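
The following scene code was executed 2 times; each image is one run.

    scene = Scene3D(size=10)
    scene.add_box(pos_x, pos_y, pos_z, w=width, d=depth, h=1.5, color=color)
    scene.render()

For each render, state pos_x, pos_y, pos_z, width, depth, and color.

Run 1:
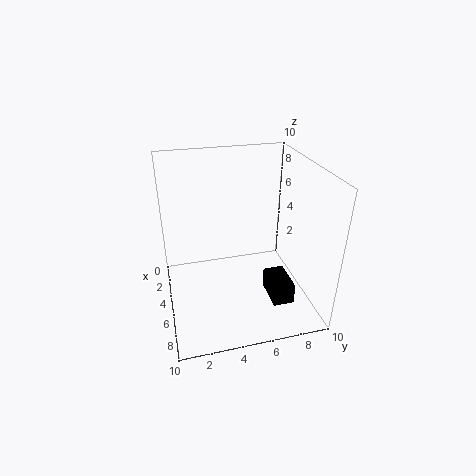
pos_x = 5, pos_y = 7, pos_z = 0.5, width = 2.5, depth = 1.5, color = 'black'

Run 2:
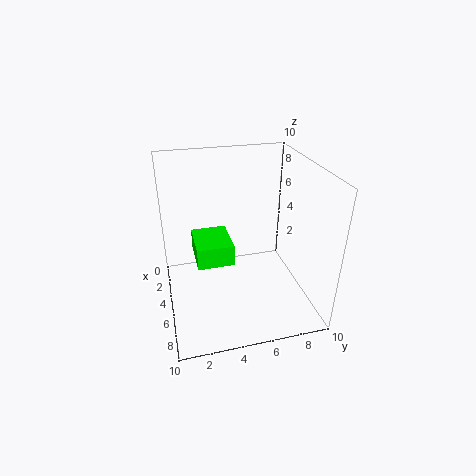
pos_x = 3, pos_y = 2, pos_z = 3.5, width = 3, depth = 2.5, color = 'lime'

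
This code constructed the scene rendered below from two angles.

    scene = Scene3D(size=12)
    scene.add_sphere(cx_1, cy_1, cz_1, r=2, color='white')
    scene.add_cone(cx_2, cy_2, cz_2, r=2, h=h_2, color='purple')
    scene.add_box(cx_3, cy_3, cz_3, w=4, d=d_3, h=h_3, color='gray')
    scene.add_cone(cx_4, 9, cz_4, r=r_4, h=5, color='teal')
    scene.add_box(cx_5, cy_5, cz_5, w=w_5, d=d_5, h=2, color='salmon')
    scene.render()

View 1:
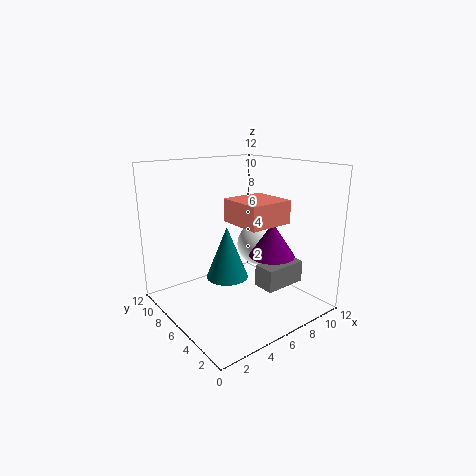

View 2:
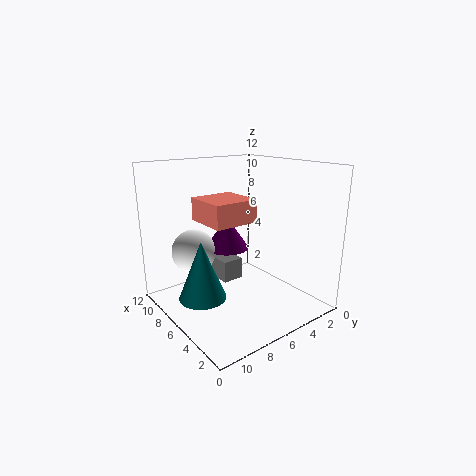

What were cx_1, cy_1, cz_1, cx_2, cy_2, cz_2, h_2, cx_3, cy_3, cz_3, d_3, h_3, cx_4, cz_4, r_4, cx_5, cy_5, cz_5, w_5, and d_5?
cx_1 = 10, cy_1 = 8, cz_1 = 4, cx_2 = 9, cy_2 = 5, cz_2 = 4, h_2 = 3, cx_3 = 8, cy_3 = 4, cz_3 = 1, d_3 = 2, h_3 = 2, cx_4 = 7, cz_4 = 1, r_4 = 2, cx_5 = 6, cy_5 = 4, cz_5 = 7, w_5 = 4, d_5 = 4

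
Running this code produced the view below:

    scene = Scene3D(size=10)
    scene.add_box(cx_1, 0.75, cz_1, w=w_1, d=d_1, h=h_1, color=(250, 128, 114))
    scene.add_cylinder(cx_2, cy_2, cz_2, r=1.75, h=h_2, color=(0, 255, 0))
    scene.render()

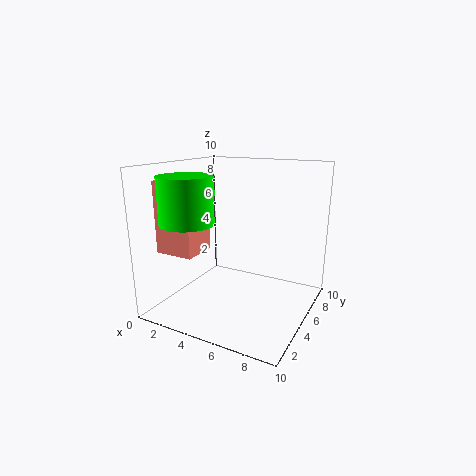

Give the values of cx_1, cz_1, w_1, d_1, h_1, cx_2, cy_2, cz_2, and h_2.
cx_1 = 1.5
cz_1 = 4.75
w_1 = 2.5
d_1 = 2.25
h_1 = 4.5
cx_2 = 3
cy_2 = 2
cz_2 = 6.5
h_2 = 3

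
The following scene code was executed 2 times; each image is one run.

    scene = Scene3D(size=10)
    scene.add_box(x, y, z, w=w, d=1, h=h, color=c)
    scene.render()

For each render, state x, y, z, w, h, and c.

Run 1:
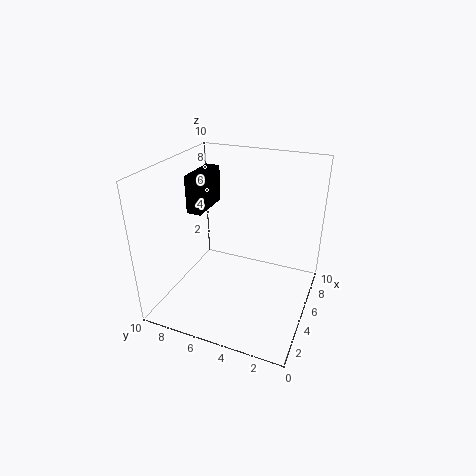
x = 3.5, y = 7, z = 7, w = 3, h = 2.5, c = 'black'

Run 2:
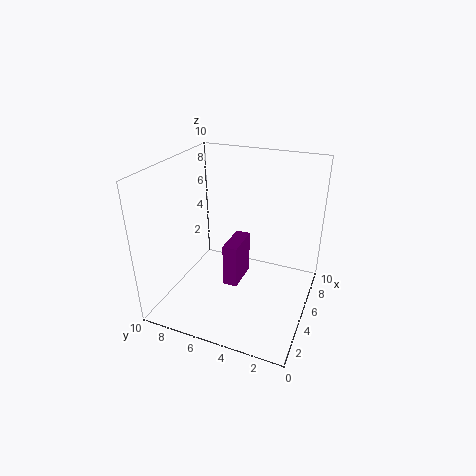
x = 3.5, y = 4.5, z = 2, w = 2.5, h = 3, c = 'purple'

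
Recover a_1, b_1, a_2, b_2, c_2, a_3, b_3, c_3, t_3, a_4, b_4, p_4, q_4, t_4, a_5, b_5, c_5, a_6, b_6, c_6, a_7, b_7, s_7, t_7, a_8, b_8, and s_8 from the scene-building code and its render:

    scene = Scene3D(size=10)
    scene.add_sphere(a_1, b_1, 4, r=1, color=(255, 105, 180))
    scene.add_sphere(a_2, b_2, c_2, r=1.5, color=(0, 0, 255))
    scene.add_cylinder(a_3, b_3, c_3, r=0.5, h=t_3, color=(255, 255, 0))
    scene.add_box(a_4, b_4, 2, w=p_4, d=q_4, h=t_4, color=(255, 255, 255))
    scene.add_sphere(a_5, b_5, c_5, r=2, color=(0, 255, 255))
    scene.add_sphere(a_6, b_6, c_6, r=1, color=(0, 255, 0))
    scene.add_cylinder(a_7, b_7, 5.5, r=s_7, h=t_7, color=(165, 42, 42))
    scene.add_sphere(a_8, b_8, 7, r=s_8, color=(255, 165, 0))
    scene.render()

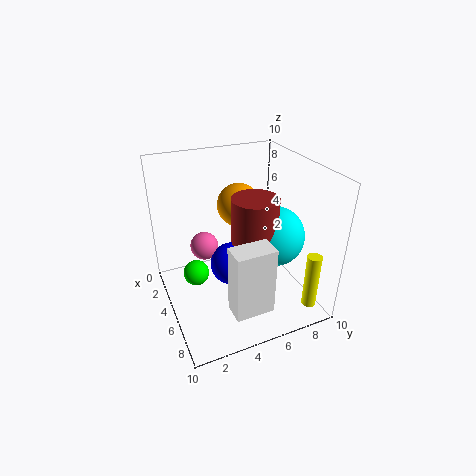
a_1 = 3.5; b_1 = 3; a_2 = 5; b_2 = 4.5; c_2 = 3; a_3 = 8.5; b_3 = 9; c_3 = 0.5; t_3 = 4; a_4 = 8; b_4 = 3; p_4 = 1.5; q_4 = 2.5; t_4 = 4.5; a_5 = 6.5; b_5 = 7; c_5 = 5.5; a_6 = 2.5; b_6 = 2.5; c_6 = 1; a_7 = 6.5; b_7 = 5.5; s_7 = 1.5; t_7 = 3; a_8 = 4; b_8 = 5.5; s_8 = 1.5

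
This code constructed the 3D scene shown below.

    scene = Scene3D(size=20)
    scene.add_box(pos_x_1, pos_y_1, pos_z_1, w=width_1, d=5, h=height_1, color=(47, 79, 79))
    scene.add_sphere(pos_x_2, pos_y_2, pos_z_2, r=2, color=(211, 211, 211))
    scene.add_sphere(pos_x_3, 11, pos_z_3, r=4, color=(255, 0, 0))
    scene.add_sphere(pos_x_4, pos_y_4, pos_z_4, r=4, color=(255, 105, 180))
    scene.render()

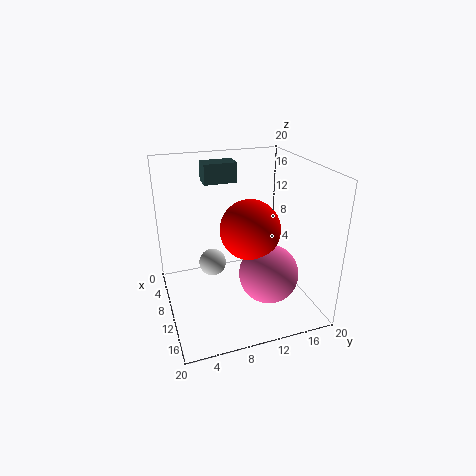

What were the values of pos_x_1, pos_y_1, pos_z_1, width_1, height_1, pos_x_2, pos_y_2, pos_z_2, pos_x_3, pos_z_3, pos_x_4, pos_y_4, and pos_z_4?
pos_x_1 = 1, pos_y_1 = 7, pos_z_1 = 16, width_1 = 3, height_1 = 3, pos_x_2 = 7, pos_y_2 = 7, pos_z_2 = 5, pos_x_3 = 12, pos_z_3 = 12, pos_x_4 = 14, pos_y_4 = 13, pos_z_4 = 6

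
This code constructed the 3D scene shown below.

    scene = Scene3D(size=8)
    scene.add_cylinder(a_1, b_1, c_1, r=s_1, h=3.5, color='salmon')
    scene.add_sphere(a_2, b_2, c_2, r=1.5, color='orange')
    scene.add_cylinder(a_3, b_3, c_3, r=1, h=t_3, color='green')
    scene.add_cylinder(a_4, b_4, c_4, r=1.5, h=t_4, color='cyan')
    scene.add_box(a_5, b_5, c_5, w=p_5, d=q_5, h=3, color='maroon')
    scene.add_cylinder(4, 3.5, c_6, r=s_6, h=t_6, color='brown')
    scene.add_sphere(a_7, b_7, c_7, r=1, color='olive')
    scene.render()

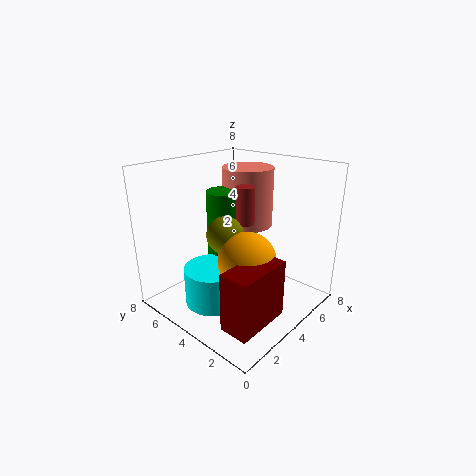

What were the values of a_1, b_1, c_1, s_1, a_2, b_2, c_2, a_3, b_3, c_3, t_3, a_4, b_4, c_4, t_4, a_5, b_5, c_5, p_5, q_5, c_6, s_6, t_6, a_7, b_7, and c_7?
a_1 = 6, b_1 = 5, c_1 = 4, s_1 = 1.5, a_2 = 3, b_2 = 2.5, c_2 = 3.5, a_3 = 4, b_3 = 5, c_3 = 2.5, t_3 = 4, a_4 = 2, b_4 = 4, c_4 = 1, t_4 = 2, a_5 = 0.5, b_5 = 0.5, c_5 = 1, p_5 = 3, q_5 = 1.5, c_6 = 5, s_6 = 0.5, t_6 = 2, a_7 = 3, b_7 = 4, c_7 = 4.5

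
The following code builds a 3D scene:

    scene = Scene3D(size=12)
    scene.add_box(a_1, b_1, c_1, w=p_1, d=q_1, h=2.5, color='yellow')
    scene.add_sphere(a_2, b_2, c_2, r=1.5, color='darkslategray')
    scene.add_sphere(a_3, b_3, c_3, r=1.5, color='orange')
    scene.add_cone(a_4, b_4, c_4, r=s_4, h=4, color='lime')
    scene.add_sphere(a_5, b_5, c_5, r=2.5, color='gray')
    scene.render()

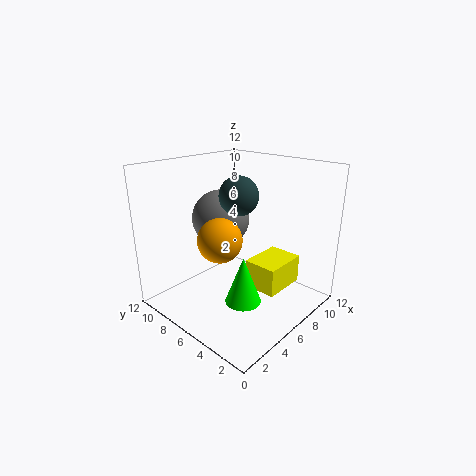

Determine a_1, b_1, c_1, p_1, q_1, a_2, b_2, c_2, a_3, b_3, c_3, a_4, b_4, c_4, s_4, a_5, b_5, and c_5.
a_1 = 7, b_1 = 3, c_1 = 1, p_1 = 4, q_1 = 3, a_2 = 5, b_2 = 5, c_2 = 10, a_3 = 1.5, b_3 = 3.5, c_3 = 8, a_4 = 5, b_4 = 4.5, c_4 = 1, s_4 = 1.5, a_5 = 6.5, b_5 = 8.5, c_5 = 7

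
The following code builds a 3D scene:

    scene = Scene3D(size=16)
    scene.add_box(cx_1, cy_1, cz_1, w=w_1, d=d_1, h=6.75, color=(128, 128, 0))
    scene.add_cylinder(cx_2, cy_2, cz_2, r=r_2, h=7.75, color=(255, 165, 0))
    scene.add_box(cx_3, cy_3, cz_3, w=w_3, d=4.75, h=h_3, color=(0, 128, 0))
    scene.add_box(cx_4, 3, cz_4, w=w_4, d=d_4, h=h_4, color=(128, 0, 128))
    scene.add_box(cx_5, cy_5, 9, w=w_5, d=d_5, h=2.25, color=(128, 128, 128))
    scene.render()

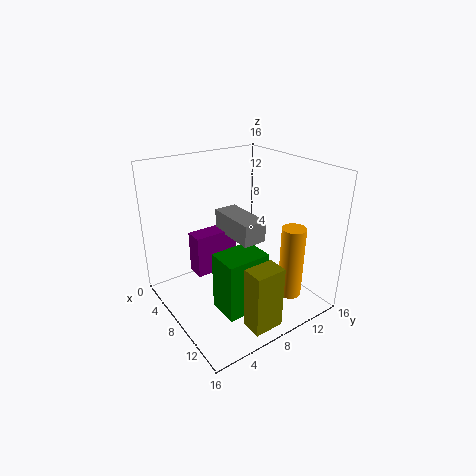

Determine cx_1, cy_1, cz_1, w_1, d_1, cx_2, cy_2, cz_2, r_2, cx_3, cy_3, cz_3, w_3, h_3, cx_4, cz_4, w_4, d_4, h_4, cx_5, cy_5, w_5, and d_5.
cx_1 = 13
cy_1 = 5.25
cz_1 = 0.75
w_1 = 2.25
d_1 = 3.25
cx_2 = 13.5
cy_2 = 11
cz_2 = 2.75
r_2 = 1.25
cx_3 = 9
cy_3 = 4
cz_3 = 1.25
w_3 = 3.5
h_3 = 6.5
cx_4 = 6
cz_4 = 4.75
w_4 = 2
d_4 = 4.75
h_4 = 4.5
cx_5 = 6.25
cy_5 = 6.25
w_5 = 5.5
d_5 = 2.5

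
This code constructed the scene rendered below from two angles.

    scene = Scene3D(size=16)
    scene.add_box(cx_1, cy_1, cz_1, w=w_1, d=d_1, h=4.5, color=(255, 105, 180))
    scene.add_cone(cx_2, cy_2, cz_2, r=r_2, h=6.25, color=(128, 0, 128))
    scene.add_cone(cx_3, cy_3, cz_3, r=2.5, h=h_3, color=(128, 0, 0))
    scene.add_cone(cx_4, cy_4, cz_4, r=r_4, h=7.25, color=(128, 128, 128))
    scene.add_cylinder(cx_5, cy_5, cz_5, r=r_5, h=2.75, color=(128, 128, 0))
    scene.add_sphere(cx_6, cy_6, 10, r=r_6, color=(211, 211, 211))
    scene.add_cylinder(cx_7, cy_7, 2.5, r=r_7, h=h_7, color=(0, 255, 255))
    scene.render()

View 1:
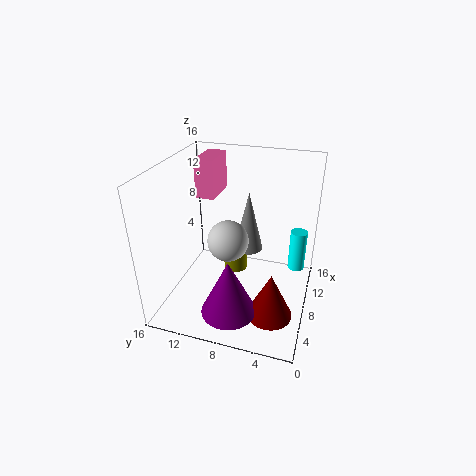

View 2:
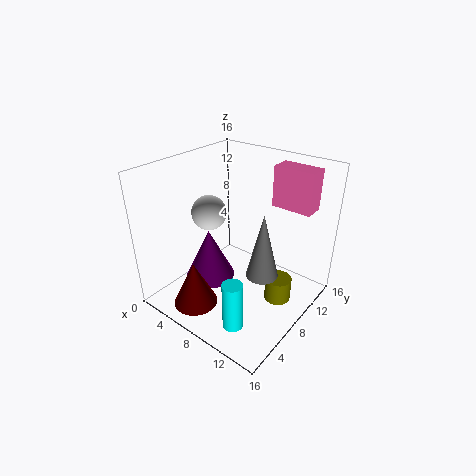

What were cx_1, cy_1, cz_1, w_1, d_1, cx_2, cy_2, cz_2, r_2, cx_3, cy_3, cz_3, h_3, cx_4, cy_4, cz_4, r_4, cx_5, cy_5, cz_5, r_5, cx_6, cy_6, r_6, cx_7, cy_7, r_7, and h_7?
cx_1 = 10
cy_1 = 11.5
cz_1 = 11.25
w_1 = 4.5
d_1 = 2.25
cx_2 = 3.75
cy_2 = 7.75
cz_2 = 1.25
r_2 = 3
cx_3 = 5.25
cy_3 = 3.5
cz_3 = 0.5
h_3 = 5.25
cx_4 = 11.5
cy_4 = 7.75
cz_4 = 4.75
r_4 = 1.75
cx_5 = 12.5
cy_5 = 9.75
cz_5 = 0.75
r_5 = 1.5
cx_6 = 4
cy_6 = 7.75
r_6 = 2
cx_7 = 12.25
cy_7 = 1.75
r_7 = 1
h_7 = 5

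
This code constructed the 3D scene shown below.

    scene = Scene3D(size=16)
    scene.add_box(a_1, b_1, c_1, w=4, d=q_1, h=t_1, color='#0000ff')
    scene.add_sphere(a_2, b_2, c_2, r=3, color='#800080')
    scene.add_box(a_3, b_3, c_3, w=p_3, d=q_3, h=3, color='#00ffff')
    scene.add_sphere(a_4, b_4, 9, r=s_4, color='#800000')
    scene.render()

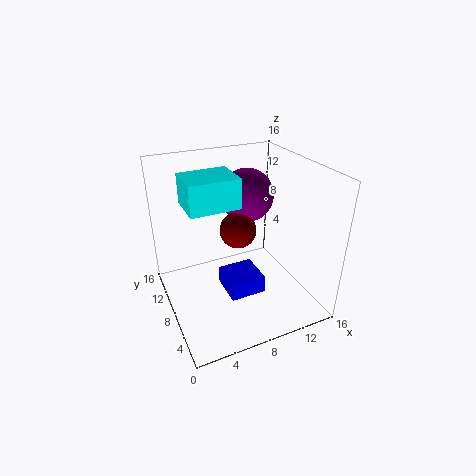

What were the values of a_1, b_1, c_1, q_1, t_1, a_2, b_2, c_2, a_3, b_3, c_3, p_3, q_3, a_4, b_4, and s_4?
a_1 = 6, b_1 = 5, c_1 = 2, q_1 = 4, t_1 = 2, a_2 = 10, b_2 = 10, c_2 = 12, a_3 = 2, b_3 = 5, c_3 = 13, p_3 = 5, q_3 = 4, a_4 = 8, b_4 = 8, s_4 = 2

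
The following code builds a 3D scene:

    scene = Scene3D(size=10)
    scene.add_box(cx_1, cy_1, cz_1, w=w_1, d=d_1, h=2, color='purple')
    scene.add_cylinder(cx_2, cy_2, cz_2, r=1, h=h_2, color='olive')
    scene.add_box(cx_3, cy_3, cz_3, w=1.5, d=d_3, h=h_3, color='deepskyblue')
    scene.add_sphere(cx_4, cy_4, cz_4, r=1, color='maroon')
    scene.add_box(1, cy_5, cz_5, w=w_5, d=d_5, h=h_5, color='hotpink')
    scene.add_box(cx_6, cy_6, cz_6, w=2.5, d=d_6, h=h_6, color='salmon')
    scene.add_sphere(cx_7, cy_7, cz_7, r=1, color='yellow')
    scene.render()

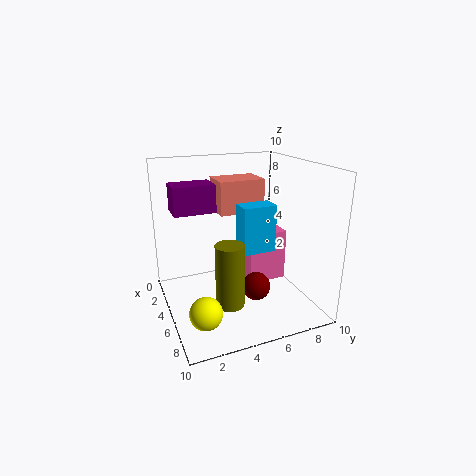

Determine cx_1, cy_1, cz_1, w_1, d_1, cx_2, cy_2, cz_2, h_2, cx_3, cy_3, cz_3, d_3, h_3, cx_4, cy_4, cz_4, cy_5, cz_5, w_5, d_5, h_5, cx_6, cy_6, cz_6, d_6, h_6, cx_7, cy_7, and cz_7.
cx_1 = 1.5, cy_1 = 1, cz_1 = 6.5, w_1 = 2, d_1 = 3, cx_2 = 6, cy_2 = 4, cz_2 = 0.5, h_2 = 4.5, cx_3 = 3.5, cy_3 = 5.5, cz_3 = 3.5, d_3 = 2.5, h_3 = 3.5, cx_4 = 6, cy_4 = 6, cz_4 = 1.5, cy_5 = 6.5, cz_5 = 0.5, w_5 = 3, d_5 = 3, h_5 = 4, cx_6 = 0.5, cy_6 = 4.5, cz_6 = 6, d_6 = 3.5, h_6 = 2.5, cx_7 = 8.5, cy_7 = 1.5, cz_7 = 2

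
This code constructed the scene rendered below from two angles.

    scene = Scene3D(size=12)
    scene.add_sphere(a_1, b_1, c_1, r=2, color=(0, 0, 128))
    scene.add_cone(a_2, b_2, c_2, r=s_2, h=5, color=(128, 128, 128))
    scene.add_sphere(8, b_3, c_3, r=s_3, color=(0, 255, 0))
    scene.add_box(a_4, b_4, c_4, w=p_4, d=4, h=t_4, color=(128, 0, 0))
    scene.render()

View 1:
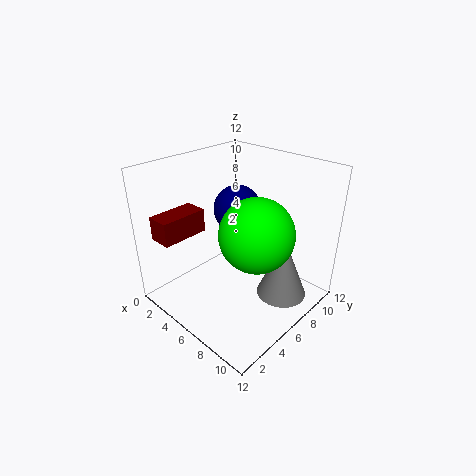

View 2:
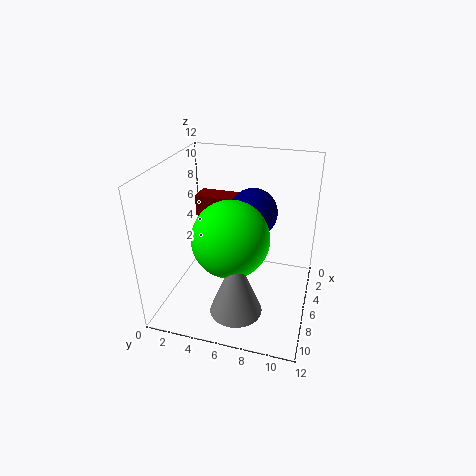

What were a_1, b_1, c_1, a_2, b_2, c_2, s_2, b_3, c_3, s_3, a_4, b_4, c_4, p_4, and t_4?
a_1 = 5; b_1 = 7; c_1 = 8; a_2 = 10; b_2 = 7; c_2 = 2; s_2 = 2; b_3 = 6; c_3 = 7; s_3 = 3; a_4 = 1; b_4 = 1; c_4 = 6; p_4 = 2; t_4 = 2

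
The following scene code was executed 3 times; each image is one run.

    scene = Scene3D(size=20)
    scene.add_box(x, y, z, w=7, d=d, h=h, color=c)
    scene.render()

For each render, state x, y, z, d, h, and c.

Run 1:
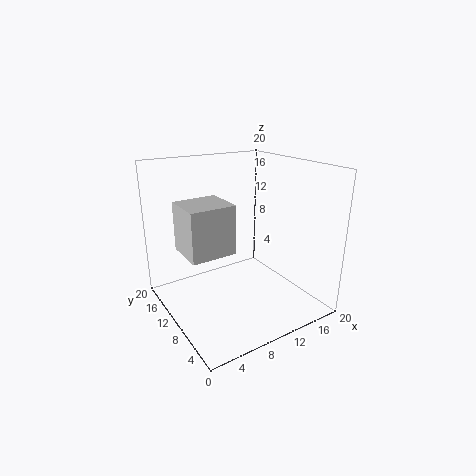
x = 4, y = 12, z = 6.5, d = 6.5, h = 7.5, c = 'lightgray'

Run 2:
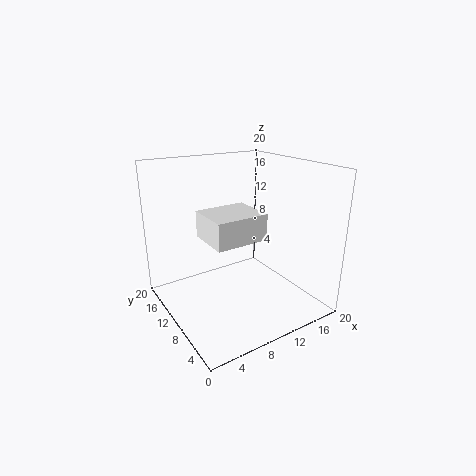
x = 4.5, y = 5.5, z = 11, d = 6, h = 3.5, c = 'white'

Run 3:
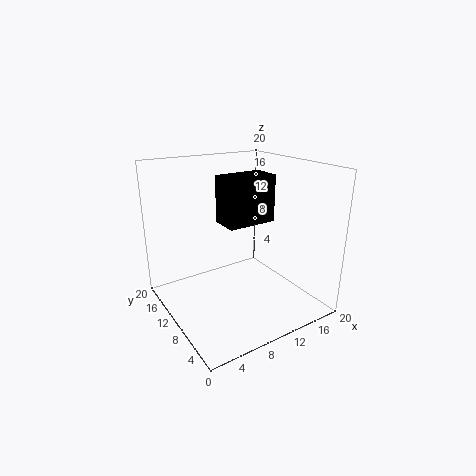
x = 8, y = 8.5, z = 12, d = 4, h = 6.5, c = 'black'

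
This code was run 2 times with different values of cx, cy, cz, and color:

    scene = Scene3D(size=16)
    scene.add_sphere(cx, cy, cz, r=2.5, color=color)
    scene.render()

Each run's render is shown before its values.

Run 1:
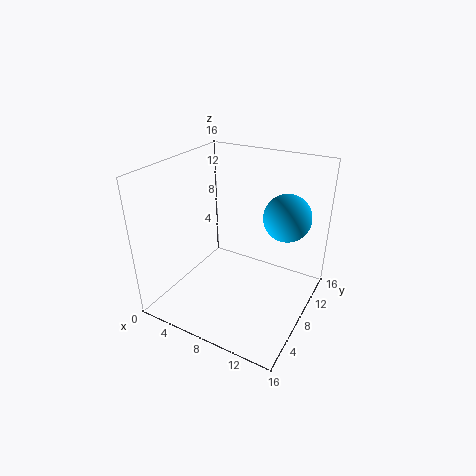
cx = 13
cy = 9.5
cz = 11
color = 'deepskyblue'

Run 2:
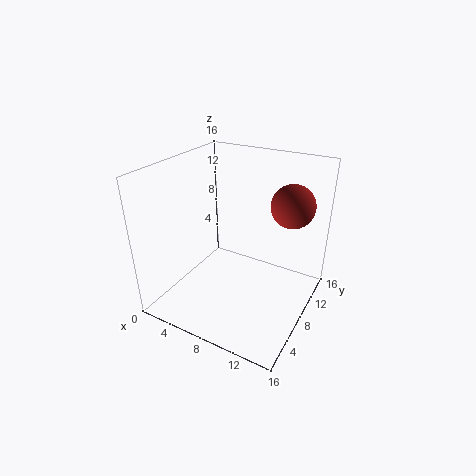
cx = 12.5
cy = 12.5
cz = 11
color = 'brown'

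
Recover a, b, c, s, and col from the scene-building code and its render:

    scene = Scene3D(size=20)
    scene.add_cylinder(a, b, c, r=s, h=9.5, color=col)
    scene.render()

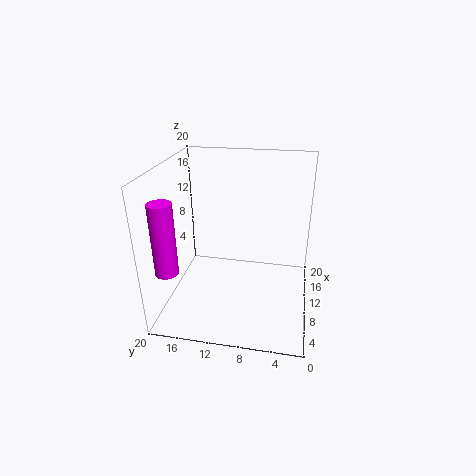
a = 3.5, b = 18, c = 7.5, s = 1.5, col = 'magenta'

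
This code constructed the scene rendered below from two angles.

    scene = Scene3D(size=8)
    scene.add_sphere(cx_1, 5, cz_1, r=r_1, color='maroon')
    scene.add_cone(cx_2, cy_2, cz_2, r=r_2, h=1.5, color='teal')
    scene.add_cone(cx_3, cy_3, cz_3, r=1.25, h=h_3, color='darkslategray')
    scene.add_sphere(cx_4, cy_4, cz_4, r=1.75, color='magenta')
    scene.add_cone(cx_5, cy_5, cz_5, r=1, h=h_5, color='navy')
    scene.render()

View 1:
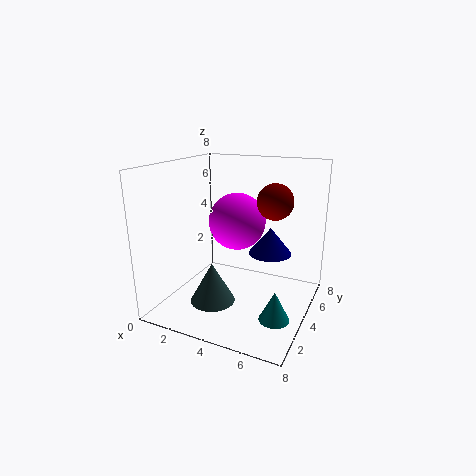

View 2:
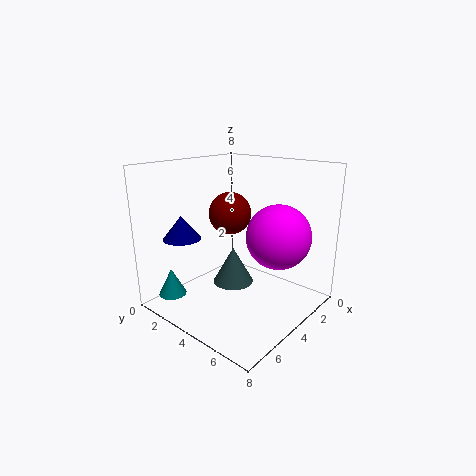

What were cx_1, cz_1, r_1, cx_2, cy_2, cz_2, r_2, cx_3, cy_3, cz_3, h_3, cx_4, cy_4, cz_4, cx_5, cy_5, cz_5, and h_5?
cx_1 = 5.75, cz_1 = 6, r_1 = 1, cx_2 = 7, cy_2 = 1.75, cz_2 = 1, r_2 = 0.75, cx_3 = 3, cy_3 = 2.75, cz_3 = 0.5, h_3 = 2.25, cx_4 = 3, cy_4 = 6, cz_4 = 4.25, cx_5 = 6.5, cy_5 = 2.25, cz_5 = 4.25, h_5 = 1.25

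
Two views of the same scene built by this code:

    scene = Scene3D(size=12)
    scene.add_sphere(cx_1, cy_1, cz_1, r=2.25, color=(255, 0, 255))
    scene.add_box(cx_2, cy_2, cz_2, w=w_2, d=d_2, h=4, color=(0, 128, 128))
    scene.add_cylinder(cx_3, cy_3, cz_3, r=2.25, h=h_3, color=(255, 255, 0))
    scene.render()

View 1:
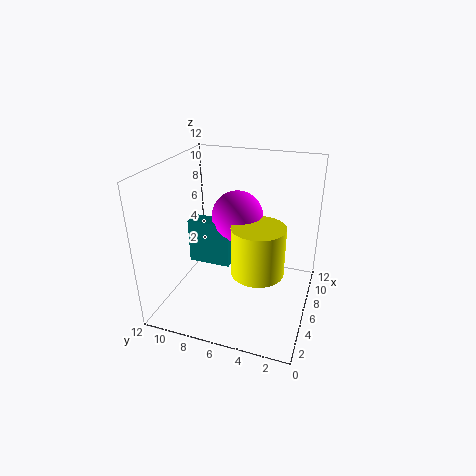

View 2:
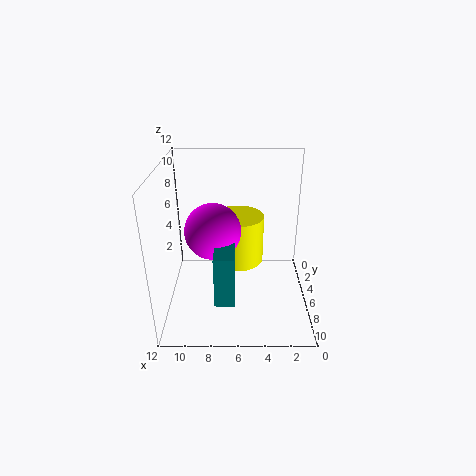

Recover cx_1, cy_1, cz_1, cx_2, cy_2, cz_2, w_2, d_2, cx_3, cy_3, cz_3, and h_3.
cx_1 = 8
cy_1 = 6.75
cz_1 = 7
cx_2 = 6.25
cy_2 = 7
cz_2 = 2.75
w_2 = 1.5
d_2 = 3.75
cx_3 = 6
cy_3 = 4.25
cz_3 = 3
h_3 = 4.25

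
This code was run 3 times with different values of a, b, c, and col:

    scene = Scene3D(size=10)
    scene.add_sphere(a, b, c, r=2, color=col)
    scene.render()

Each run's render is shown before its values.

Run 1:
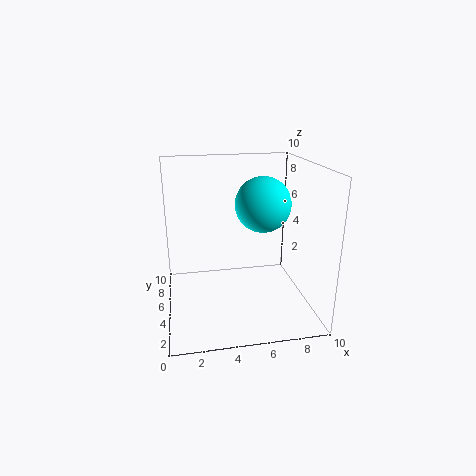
a = 7, b = 6, c = 7, col = 'cyan'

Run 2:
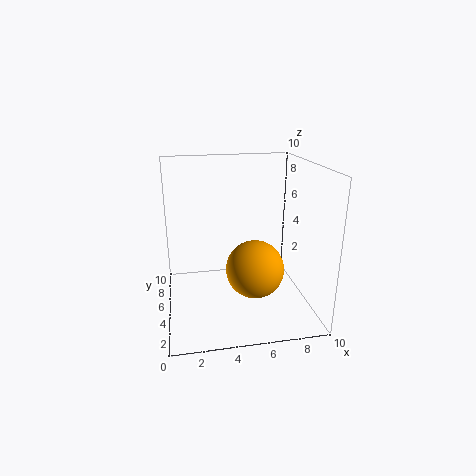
a = 6, b = 4, c = 3, col = 'orange'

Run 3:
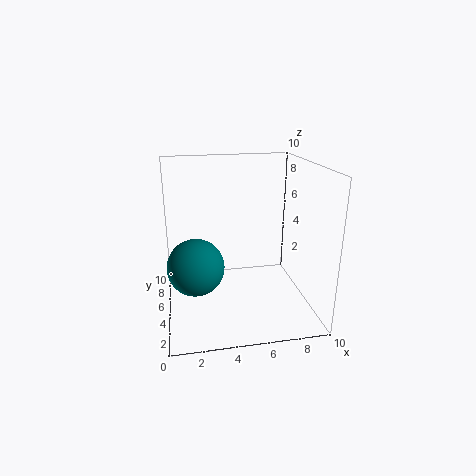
a = 2, b = 5, c = 3, col = 'teal'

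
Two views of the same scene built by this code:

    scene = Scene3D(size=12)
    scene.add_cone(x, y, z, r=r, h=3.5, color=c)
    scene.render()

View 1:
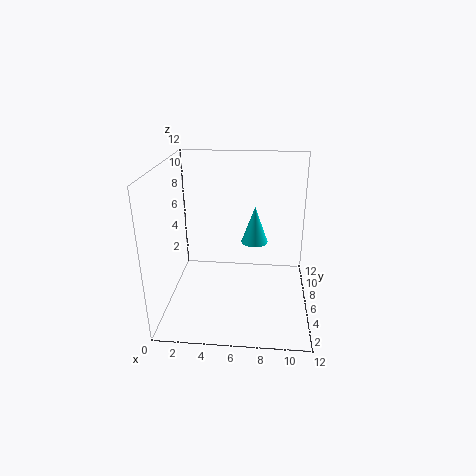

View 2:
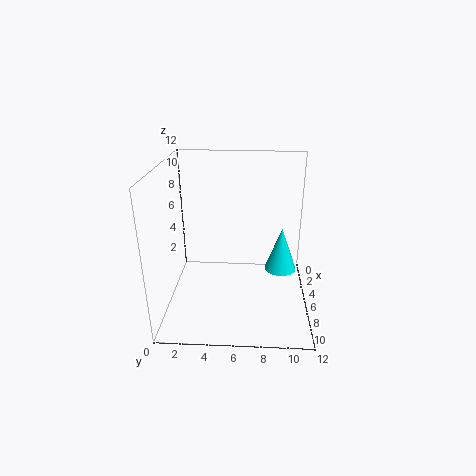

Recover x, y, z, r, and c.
x = 7.25
y = 9.5
z = 4
r = 1.25
c = 'cyan'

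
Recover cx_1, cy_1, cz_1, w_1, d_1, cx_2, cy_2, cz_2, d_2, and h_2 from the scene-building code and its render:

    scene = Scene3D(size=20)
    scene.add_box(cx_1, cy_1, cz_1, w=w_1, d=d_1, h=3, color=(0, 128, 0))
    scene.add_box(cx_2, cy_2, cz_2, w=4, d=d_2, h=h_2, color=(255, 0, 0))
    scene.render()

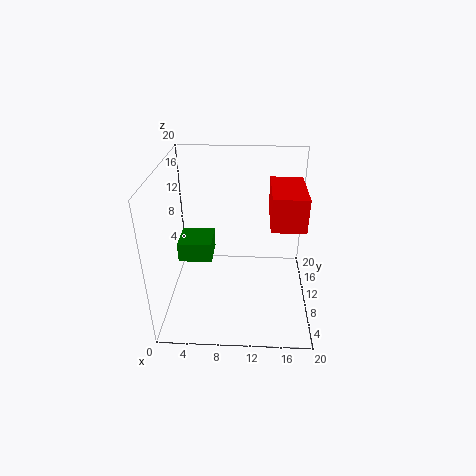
cx_1 = 1; cy_1 = 11; cz_1 = 5; w_1 = 5; d_1 = 5; cx_2 = 14; cy_2 = 3; cz_2 = 15; d_2 = 7; h_2 = 4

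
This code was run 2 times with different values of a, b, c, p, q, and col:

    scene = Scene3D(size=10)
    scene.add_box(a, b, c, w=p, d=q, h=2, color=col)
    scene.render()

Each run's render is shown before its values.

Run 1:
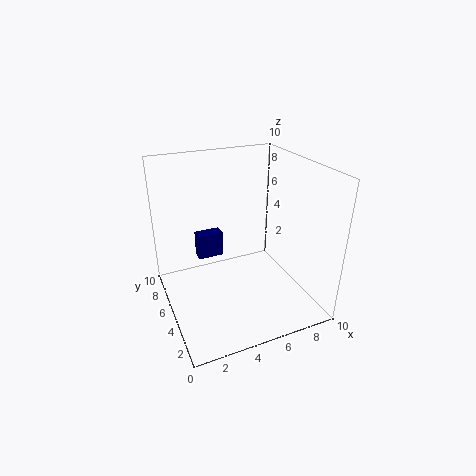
a = 3
b = 8
c = 2
p = 2
q = 1
col = 'navy'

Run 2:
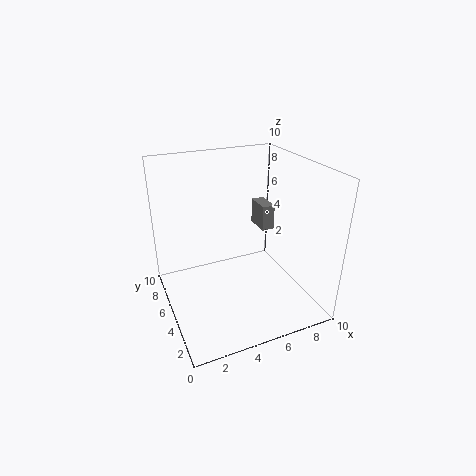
a = 8
b = 7
c = 4
p = 1
q = 2
col = 'gray'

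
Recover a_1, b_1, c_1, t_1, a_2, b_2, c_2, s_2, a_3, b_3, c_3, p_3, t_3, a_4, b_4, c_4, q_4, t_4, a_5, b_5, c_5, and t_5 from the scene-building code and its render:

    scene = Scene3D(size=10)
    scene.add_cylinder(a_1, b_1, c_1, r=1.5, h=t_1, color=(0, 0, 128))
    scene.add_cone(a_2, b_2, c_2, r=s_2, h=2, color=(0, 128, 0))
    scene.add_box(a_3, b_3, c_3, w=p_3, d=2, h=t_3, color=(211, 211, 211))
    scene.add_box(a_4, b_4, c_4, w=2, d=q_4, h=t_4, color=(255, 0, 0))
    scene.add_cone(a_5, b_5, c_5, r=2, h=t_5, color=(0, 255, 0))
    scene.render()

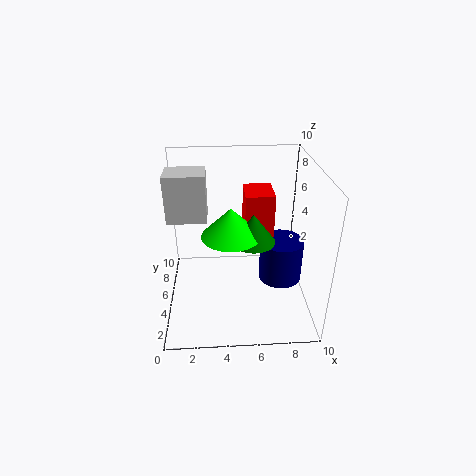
a_1 = 8; b_1 = 4.5; c_1 = 2; t_1 = 3; a_2 = 6; b_2 = 4.5; c_2 = 5; s_2 = 1.5; a_3 = 0.5; b_3 = 3.5; c_3 = 7; p_3 = 2.5; t_3 = 3; a_4 = 5.5; b_4 = 5; c_4 = 4; q_4 = 2.5; t_4 = 4; a_5 = 4.5; b_5 = 4.5; c_5 = 5.5; t_5 = 2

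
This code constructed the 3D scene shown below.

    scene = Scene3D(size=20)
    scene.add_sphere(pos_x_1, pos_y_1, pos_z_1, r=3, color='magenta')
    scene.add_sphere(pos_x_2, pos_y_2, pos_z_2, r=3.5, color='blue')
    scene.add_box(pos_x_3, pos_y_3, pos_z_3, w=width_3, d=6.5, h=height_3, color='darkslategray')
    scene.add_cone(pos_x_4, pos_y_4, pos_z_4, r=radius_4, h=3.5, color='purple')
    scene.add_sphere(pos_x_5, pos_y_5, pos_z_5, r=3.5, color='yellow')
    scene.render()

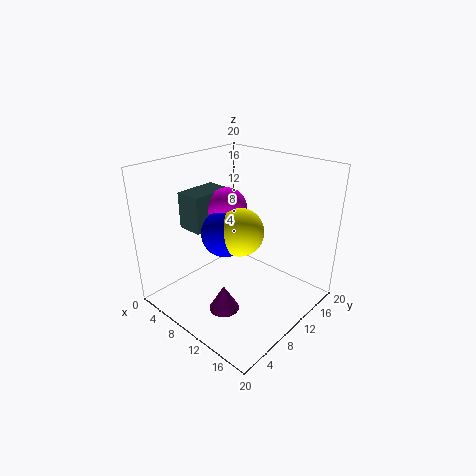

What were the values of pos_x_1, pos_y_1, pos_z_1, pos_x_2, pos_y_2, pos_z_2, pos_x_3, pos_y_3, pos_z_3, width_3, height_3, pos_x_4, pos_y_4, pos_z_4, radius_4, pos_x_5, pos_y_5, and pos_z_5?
pos_x_1 = 5.5, pos_y_1 = 12.5, pos_z_1 = 12.5, pos_x_2 = 7, pos_y_2 = 10.5, pos_z_2 = 9.5, pos_x_3 = 0.5, pos_y_3 = 7.5, pos_z_3 = 9.5, width_3 = 4, height_3 = 5.5, pos_x_4 = 12, pos_y_4 = 5, pos_z_4 = 2, radius_4 = 2, pos_x_5 = 9, pos_y_5 = 11.5, pos_z_5 = 10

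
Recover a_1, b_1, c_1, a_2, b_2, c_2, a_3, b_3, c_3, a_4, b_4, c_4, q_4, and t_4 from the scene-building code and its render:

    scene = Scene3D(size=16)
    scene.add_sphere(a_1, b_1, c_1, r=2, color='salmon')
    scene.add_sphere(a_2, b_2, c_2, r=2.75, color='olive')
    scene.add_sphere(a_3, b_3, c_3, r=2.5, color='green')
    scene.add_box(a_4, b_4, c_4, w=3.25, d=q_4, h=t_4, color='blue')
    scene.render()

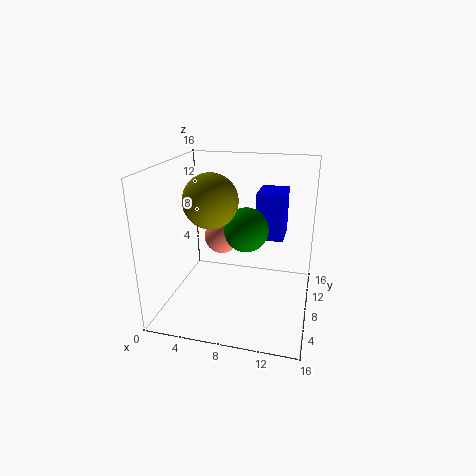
a_1 = 5.75
b_1 = 9.25
c_1 = 7.5
a_2 = 6
b_2 = 5
c_2 = 13
a_3 = 8.75
b_3 = 8.75
c_3 = 8.75
a_4 = 9.5
b_4 = 10.25
c_4 = 7
q_4 = 4.25
t_4 = 5.5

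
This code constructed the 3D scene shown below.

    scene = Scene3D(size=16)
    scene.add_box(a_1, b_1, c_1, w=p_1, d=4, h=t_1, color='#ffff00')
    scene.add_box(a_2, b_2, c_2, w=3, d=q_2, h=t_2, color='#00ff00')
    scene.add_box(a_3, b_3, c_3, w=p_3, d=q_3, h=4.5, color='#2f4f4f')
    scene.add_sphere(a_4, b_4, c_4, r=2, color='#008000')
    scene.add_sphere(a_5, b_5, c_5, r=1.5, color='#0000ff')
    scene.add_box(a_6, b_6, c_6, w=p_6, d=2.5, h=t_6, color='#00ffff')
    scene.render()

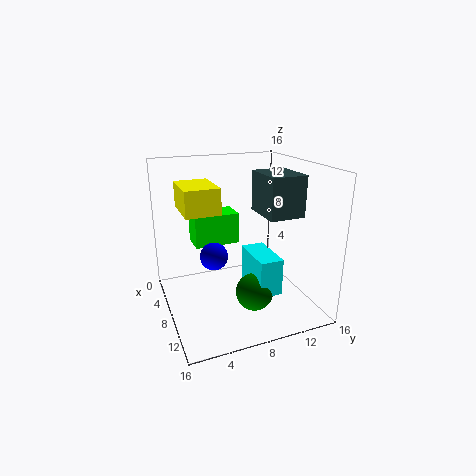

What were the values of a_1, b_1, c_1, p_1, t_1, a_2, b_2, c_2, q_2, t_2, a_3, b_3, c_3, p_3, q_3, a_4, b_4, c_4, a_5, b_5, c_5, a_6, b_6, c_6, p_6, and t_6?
a_1 = 1.5
b_1 = 2.5
c_1 = 10.5
p_1 = 5.5
t_1 = 3
a_2 = 4
b_2 = 3.5
c_2 = 7
q_2 = 5
t_2 = 3.5
a_3 = 6
b_3 = 10.5
c_3 = 10.5
p_3 = 5
q_3 = 4
a_4 = 11.5
b_4 = 8.5
c_4 = 3
a_5 = 8.5
b_5 = 5
c_5 = 6.5
a_6 = 8
b_6 = 8.5
c_6 = 3
p_6 = 5
t_6 = 4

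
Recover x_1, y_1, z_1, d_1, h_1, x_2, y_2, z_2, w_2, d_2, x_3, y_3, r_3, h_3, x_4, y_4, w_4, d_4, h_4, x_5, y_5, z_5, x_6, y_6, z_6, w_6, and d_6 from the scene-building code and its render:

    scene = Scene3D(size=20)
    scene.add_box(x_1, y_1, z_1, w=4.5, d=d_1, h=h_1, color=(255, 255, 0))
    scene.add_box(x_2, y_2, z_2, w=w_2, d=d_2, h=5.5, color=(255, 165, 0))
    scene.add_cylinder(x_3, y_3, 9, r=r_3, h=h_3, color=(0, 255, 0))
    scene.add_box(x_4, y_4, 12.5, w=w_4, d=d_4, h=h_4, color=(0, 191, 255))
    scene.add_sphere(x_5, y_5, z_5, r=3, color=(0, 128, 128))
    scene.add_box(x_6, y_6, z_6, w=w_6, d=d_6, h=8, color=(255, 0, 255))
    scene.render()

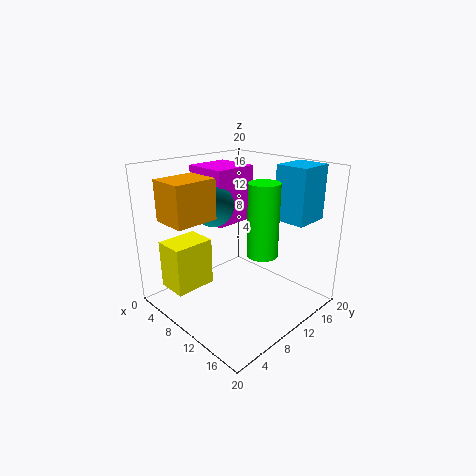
x_1 = 1.5, y_1 = 2.5, z_1 = 2, d_1 = 6, h_1 = 7, x_2 = 3.5, y_2 = 1.5, z_2 = 13, w_2 = 5, d_2 = 6, x_3 = 14.5, y_3 = 10, r_3 = 2, h_3 = 9.5, x_4 = 13, y_4 = 14, w_4 = 4.5, d_4 = 5, h_4 = 7.5, x_5 = 6, y_5 = 9, z_5 = 14, x_6 = 1, y_6 = 9, z_6 = 11, w_6 = 6.5, d_6 = 6.5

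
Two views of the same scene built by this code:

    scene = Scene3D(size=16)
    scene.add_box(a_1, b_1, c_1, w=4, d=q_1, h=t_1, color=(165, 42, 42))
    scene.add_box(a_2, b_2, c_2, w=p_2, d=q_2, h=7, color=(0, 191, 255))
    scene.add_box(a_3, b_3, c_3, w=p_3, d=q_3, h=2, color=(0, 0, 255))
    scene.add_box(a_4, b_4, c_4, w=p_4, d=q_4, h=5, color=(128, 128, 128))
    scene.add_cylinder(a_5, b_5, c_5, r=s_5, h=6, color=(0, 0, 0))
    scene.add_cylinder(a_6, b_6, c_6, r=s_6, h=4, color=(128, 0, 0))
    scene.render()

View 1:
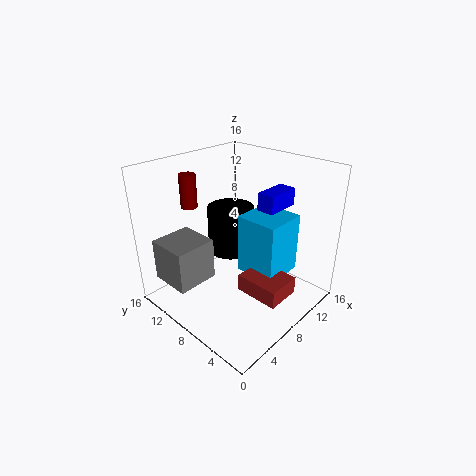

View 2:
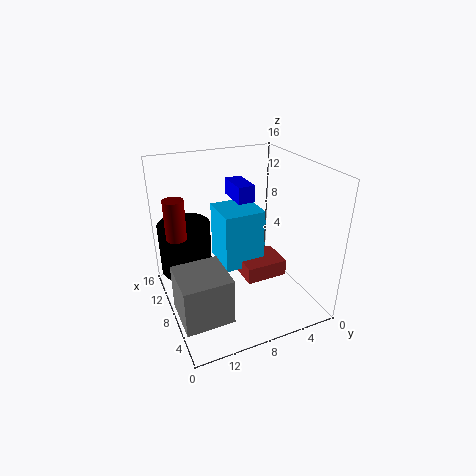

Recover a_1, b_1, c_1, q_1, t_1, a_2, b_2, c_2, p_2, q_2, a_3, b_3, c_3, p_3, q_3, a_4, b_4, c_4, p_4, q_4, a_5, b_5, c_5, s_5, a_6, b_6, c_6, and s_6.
a_1 = 7, b_1 = 2, c_1 = 2, q_1 = 5, t_1 = 2, a_2 = 9, b_2 = 4, c_2 = 3, p_2 = 5, q_2 = 5, a_3 = 10, b_3 = 5, c_3 = 11, p_3 = 4, q_3 = 2, a_4 = 2, b_4 = 11, c_4 = 2, p_4 = 5, q_4 = 5, a_5 = 12, b_5 = 13, c_5 = 3, s_5 = 3, a_6 = 7, b_6 = 15, c_6 = 10, s_6 = 1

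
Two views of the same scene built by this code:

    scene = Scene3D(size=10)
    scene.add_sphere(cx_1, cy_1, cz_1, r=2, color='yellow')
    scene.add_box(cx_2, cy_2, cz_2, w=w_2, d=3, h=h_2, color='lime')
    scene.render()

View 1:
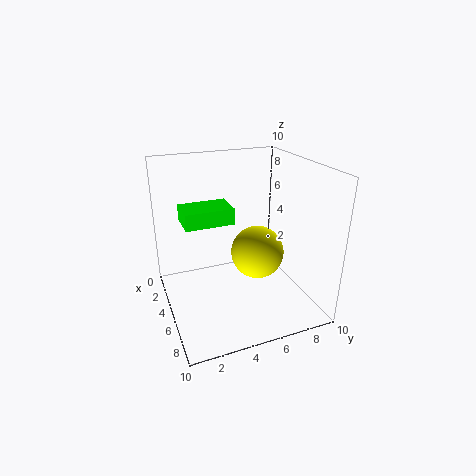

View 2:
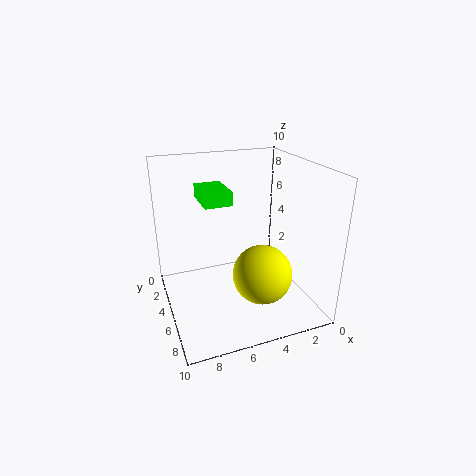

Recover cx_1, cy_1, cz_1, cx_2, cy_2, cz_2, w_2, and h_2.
cx_1 = 4
cy_1 = 7
cz_1 = 3
cx_2 = 5
cy_2 = 1
cz_2 = 7
w_2 = 2
h_2 = 1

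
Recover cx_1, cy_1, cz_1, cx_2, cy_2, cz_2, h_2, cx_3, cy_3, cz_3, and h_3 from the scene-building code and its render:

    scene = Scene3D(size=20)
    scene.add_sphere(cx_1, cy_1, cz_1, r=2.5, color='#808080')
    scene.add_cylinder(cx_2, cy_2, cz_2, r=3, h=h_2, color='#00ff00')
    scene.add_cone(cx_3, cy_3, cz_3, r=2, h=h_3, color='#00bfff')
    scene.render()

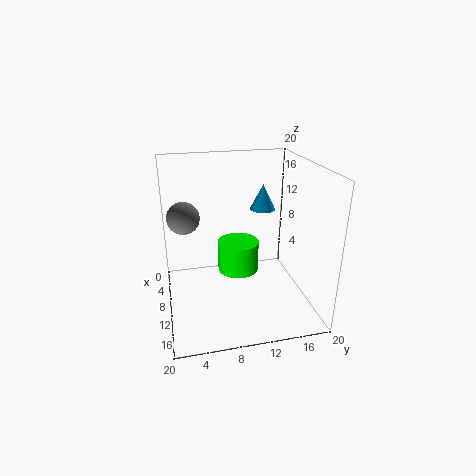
cx_1 = 3.5
cy_1 = 3
cz_1 = 11
cx_2 = 8
cy_2 = 10.5
cz_2 = 4
h_2 = 4.5
cx_3 = 3.5
cy_3 = 15.5
cz_3 = 11.5
h_3 = 4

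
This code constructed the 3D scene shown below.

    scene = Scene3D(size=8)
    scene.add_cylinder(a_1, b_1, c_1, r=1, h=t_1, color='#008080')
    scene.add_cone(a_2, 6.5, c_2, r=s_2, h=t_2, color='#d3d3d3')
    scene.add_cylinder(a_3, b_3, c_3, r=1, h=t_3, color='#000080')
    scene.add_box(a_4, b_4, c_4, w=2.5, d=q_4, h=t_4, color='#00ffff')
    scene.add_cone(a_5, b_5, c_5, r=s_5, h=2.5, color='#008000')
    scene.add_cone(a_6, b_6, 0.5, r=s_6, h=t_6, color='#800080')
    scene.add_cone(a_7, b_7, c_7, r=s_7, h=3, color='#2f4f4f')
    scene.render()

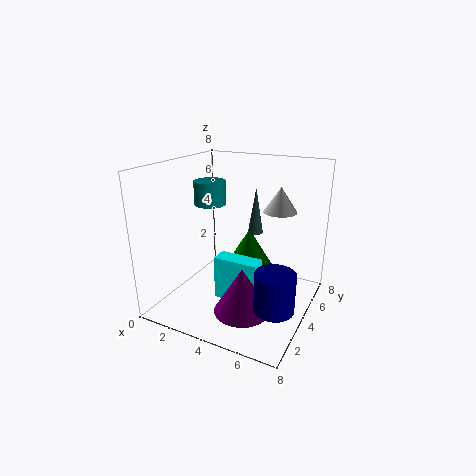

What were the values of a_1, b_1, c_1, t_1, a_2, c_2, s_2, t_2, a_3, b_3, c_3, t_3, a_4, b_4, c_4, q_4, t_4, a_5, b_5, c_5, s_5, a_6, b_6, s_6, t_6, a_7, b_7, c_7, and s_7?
a_1 = 1
b_1 = 6
c_1 = 5
t_1 = 1.5
a_2 = 5.5
c_2 = 5
s_2 = 1
t_2 = 1.5
a_3 = 7
b_3 = 2
c_3 = 1.5
t_3 = 2
a_4 = 3
b_4 = 3
c_4 = 0.5
q_4 = 1
t_4 = 2.5
a_5 = 4
b_5 = 5.5
c_5 = 1.5
s_5 = 1.5
a_6 = 5
b_6 = 2.5
s_6 = 1.5
t_6 = 2.5
a_7 = 3.5
b_7 = 7.5
c_7 = 3
s_7 = 0.5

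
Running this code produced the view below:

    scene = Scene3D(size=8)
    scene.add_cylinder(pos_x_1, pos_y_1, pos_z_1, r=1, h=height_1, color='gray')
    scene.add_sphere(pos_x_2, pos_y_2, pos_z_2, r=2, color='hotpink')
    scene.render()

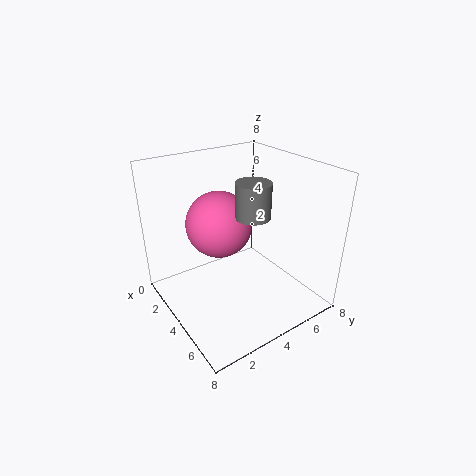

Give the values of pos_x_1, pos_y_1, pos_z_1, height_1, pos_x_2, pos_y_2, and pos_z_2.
pos_x_1 = 4; pos_y_1 = 5; pos_z_1 = 5; height_1 = 2; pos_x_2 = 2; pos_y_2 = 4; pos_z_2 = 4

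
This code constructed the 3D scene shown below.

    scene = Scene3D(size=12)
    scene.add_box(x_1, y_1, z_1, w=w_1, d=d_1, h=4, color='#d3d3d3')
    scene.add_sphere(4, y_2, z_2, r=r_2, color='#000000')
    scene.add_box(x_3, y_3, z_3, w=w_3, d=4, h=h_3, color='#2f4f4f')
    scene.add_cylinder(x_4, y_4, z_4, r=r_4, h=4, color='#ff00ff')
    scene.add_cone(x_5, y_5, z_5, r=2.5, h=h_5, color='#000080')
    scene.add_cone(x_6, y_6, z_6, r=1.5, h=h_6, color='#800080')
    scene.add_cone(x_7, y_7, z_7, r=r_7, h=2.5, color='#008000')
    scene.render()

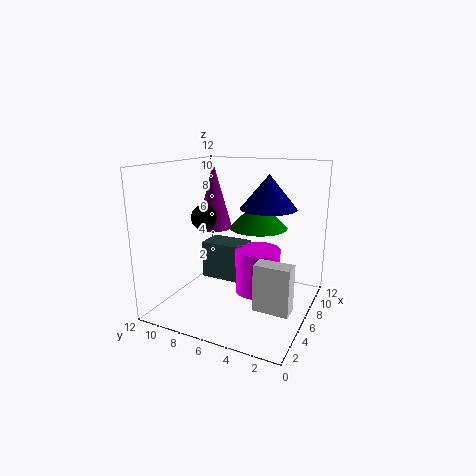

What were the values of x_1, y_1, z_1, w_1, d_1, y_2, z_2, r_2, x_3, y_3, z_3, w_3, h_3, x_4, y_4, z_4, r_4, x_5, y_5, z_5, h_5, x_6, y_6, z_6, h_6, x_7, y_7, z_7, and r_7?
x_1 = 4.5
y_1 = 1
z_1 = 0.5
w_1 = 1.5
d_1 = 3
y_2 = 8
z_2 = 8
r_2 = 1
x_3 = 7.5
y_3 = 6.5
z_3 = 1
w_3 = 2.5
h_3 = 3.5
x_4 = 8
y_4 = 5
z_4 = 0.5
r_4 = 2
x_5 = 9
y_5 = 4.5
z_5 = 8
h_5 = 3
x_6 = 6.5
y_6 = 8.5
z_6 = 6.5
h_6 = 5.5
x_7 = 8
y_7 = 5
z_7 = 6.5
r_7 = 2.5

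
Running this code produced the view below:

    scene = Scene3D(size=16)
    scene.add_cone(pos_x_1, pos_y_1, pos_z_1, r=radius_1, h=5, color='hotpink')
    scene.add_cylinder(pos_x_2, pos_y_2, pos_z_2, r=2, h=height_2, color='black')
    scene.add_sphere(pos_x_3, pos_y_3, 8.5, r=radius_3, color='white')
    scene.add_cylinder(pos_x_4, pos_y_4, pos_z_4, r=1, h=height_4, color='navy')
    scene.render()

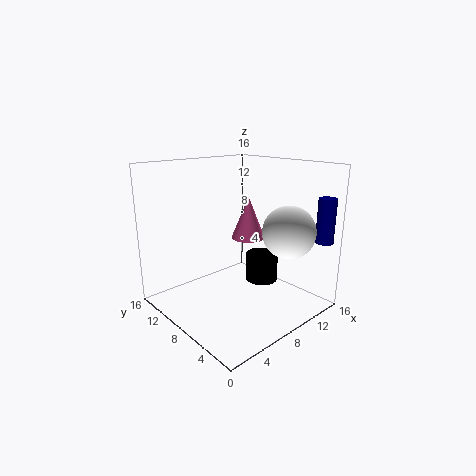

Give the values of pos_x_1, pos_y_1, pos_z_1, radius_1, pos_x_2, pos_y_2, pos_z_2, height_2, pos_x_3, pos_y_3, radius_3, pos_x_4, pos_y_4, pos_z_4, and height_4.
pos_x_1 = 11
pos_y_1 = 9.5
pos_z_1 = 7
radius_1 = 2
pos_x_2 = 13
pos_y_2 = 9
pos_z_2 = 1
height_2 = 3.5
pos_x_3 = 12.5
pos_y_3 = 4.5
radius_3 = 3
pos_x_4 = 15
pos_y_4 = 1.5
pos_z_4 = 7.5
height_4 = 5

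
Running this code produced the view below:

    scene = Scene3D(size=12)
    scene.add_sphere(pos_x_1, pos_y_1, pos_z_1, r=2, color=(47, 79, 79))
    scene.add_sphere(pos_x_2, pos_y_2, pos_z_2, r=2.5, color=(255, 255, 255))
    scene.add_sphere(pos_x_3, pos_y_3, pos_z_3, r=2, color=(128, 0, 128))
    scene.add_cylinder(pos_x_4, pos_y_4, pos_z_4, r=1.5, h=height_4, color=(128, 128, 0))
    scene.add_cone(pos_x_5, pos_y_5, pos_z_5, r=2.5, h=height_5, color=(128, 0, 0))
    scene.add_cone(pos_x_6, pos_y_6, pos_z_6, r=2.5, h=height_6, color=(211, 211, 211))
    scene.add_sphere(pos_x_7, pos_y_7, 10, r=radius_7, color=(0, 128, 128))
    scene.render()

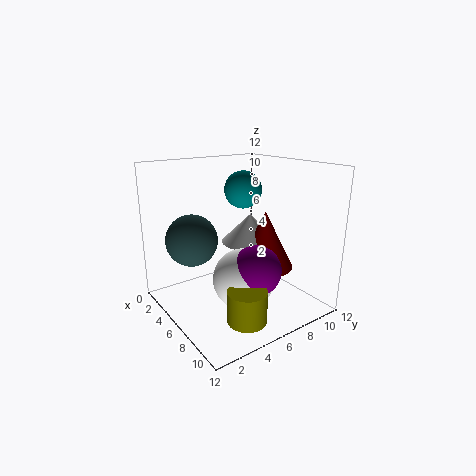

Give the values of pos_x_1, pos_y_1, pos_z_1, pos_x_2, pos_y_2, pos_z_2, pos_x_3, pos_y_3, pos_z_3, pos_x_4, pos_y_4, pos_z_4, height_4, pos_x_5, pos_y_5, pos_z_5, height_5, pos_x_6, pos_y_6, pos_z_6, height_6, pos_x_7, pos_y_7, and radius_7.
pos_x_1 = 5.5; pos_y_1 = 2; pos_z_1 = 6.5; pos_x_2 = 7.5; pos_y_2 = 5.5; pos_z_2 = 3; pos_x_3 = 8.5; pos_y_3 = 6; pos_z_3 = 4; pos_x_4 = 10; pos_y_4 = 4; pos_z_4 = 1; height_4 = 2.5; pos_x_5 = 6.5; pos_y_5 = 8.5; pos_z_5 = 3; height_5 = 5; pos_x_6 = 5; pos_y_6 = 8; pos_z_6 = 5; height_6 = 2.5; pos_x_7 = 6; pos_y_7 = 6.5; radius_7 = 1.5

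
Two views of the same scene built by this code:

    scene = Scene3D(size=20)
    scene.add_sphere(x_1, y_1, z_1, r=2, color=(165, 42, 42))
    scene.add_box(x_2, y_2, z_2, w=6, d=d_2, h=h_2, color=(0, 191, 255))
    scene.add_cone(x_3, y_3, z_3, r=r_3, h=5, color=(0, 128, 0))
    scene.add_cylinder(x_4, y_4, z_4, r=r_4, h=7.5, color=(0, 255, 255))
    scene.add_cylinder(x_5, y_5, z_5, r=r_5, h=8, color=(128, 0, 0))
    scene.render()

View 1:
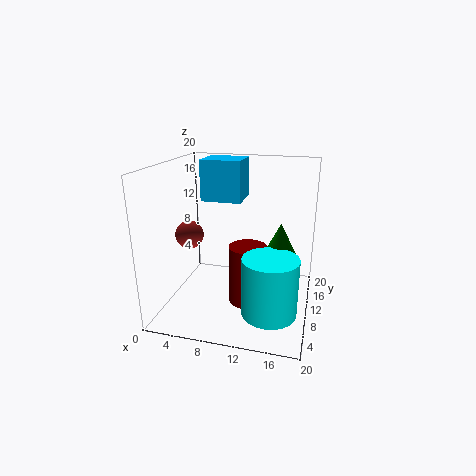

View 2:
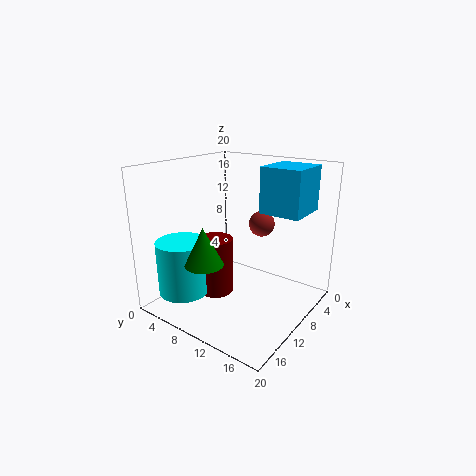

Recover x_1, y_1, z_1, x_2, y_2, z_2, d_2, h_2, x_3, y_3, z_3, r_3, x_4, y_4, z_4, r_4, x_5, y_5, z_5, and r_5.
x_1 = 3; y_1 = 9.5; z_1 = 10; x_2 = 3.5; y_2 = 13; z_2 = 14; d_2 = 5.5; h_2 = 6; x_3 = 16; y_3 = 9; z_3 = 8; r_3 = 2.5; x_4 = 15.5; y_4 = 4.5; z_4 = 2.5; r_4 = 3.5; x_5 = 12; y_5 = 7.5; z_5 = 2; r_5 = 2.5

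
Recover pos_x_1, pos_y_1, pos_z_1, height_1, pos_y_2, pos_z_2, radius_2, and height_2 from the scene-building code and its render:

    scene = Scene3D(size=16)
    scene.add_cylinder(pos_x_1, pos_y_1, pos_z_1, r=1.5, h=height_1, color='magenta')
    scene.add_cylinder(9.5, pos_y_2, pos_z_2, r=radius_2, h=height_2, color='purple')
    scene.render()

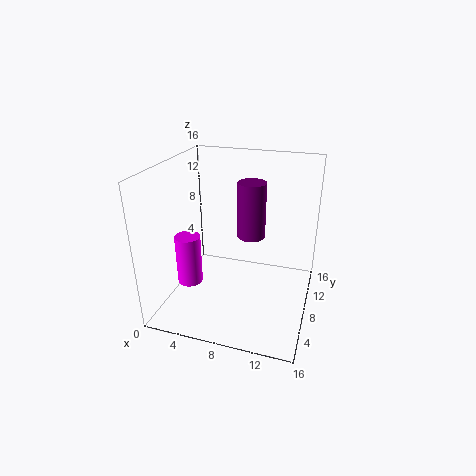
pos_x_1 = 2
pos_y_1 = 7.5
pos_z_1 = 1.5
height_1 = 6
pos_y_2 = 8
pos_z_2 = 8.5
radius_2 = 1.5
height_2 = 6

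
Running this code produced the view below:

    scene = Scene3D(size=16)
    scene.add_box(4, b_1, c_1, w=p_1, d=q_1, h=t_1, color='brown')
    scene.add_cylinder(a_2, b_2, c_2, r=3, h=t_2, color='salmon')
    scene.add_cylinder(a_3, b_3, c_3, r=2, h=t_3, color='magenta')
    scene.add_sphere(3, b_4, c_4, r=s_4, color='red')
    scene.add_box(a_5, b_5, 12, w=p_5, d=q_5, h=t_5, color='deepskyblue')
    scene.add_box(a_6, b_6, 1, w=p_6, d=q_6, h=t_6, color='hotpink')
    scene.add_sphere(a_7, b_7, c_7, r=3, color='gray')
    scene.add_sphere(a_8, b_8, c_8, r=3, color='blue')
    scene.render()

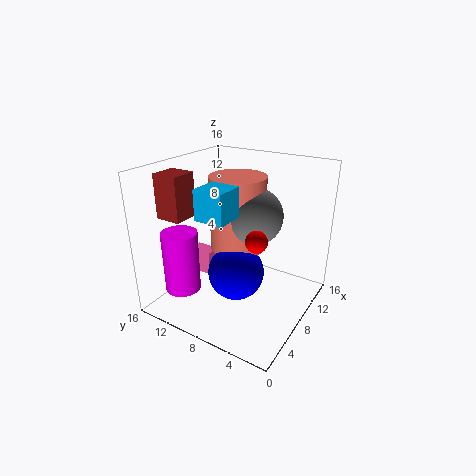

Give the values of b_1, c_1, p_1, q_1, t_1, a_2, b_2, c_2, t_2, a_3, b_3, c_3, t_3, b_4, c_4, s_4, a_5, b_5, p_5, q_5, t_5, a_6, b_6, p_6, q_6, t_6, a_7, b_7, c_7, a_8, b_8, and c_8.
b_1 = 13
c_1 = 10
p_1 = 3
q_1 = 3
t_1 = 5
a_2 = 8
b_2 = 8
c_2 = 7
t_2 = 8
a_3 = 4
b_3 = 13
c_3 = 2
t_3 = 7
b_4 = 3
c_4 = 11
s_4 = 1
a_5 = 2
b_5 = 6
p_5 = 3
q_5 = 3
t_5 = 3
a_6 = 9
b_6 = 13
p_6 = 2
q_6 = 3
t_6 = 3
a_7 = 8
b_7 = 6
c_7 = 11
a_8 = 6
b_8 = 7
c_8 = 5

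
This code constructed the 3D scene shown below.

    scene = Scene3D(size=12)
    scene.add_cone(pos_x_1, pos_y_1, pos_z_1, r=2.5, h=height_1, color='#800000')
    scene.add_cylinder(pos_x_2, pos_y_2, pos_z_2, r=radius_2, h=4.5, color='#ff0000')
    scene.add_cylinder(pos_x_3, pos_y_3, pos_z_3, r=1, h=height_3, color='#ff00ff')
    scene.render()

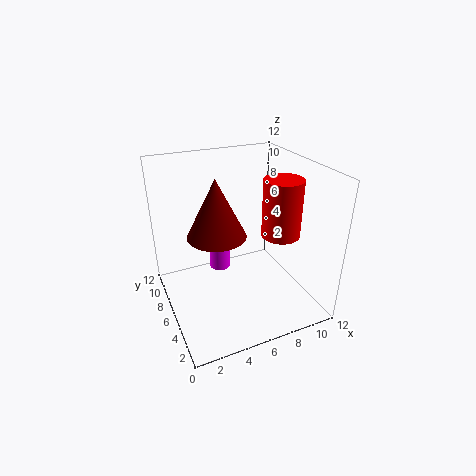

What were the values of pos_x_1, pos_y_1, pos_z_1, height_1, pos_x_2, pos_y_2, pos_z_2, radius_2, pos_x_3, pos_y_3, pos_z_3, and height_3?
pos_x_1 = 4.5, pos_y_1 = 7, pos_z_1 = 6, height_1 = 5, pos_x_2 = 8.5, pos_y_2 = 3.5, pos_z_2 = 7, radius_2 = 1.5, pos_x_3 = 6, pos_y_3 = 10.5, pos_z_3 = 0.5, height_3 = 4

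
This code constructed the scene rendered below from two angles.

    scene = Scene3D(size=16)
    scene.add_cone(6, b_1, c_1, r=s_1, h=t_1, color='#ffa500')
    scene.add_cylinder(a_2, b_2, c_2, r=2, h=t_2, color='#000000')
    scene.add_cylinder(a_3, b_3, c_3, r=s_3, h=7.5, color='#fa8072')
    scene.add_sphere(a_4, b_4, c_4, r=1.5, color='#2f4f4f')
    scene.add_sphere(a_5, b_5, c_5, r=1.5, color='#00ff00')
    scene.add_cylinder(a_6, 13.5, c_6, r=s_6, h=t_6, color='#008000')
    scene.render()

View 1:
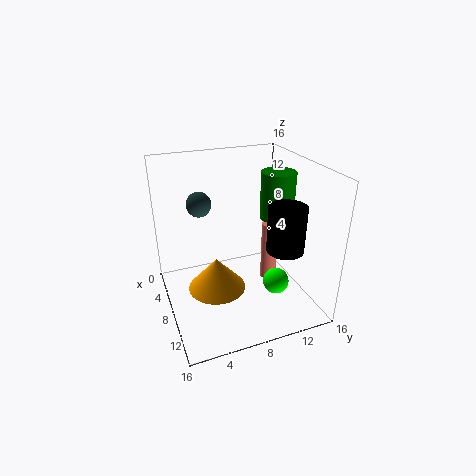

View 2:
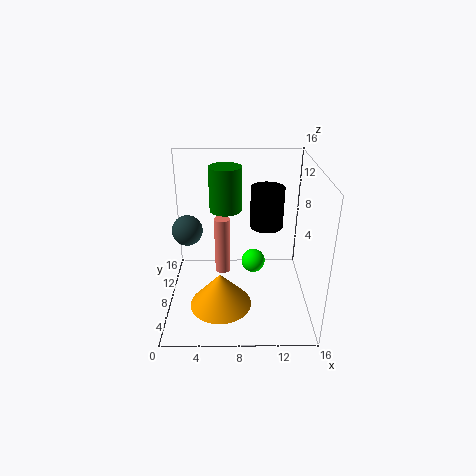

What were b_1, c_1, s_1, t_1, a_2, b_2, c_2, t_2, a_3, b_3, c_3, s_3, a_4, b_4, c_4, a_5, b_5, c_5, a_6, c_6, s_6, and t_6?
b_1 = 6, c_1 = 0.5, s_1 = 3.5, t_1 = 4, a_2 = 11.5, b_2 = 12, c_2 = 7.5, t_2 = 5, a_3 = 6, b_3 = 13, c_3 = 0.5, s_3 = 1, a_4 = 3, b_4 = 5, c_4 = 10.5, a_5 = 10, b_5 = 12, c_5 = 2.5, a_6 = 6.5, c_6 = 9, s_6 = 2, t_6 = 5.5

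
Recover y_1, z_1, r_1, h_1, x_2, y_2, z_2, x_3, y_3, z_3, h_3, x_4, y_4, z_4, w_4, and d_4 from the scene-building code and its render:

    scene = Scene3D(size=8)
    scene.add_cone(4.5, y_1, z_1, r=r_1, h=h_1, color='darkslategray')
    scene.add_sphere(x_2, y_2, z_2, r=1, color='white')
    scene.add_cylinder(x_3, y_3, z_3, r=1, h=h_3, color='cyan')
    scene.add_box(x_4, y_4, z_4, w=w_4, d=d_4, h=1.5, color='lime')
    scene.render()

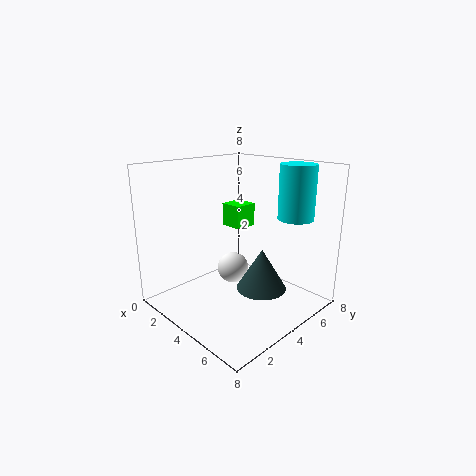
y_1 = 5.5
z_1 = 0.5
r_1 = 1.5
h_1 = 2.5
x_2 = 2
y_2 = 5.5
z_2 = 1
x_3 = 6
y_3 = 6.5
z_3 = 5
h_3 = 3
x_4 = 0.5
y_4 = 6
z_4 = 3.5
w_4 = 1.5
d_4 = 1.5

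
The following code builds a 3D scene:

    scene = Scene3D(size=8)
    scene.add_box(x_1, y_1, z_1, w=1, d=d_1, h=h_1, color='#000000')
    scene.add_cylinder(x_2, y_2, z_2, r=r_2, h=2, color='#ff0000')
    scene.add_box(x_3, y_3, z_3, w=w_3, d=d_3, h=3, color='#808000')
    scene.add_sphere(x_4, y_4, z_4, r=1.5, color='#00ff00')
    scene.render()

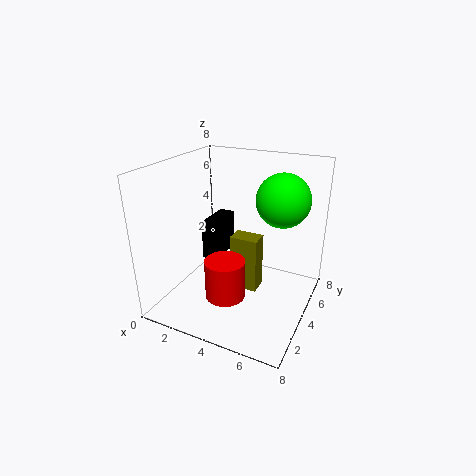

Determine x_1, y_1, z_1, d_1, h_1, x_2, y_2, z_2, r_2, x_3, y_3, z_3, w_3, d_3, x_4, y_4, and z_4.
x_1 = 1
y_1 = 5
z_1 = 1.5
d_1 = 2.5
h_1 = 2.5
x_2 = 4.5
y_2 = 1.5
z_2 = 2
r_2 = 1
x_3 = 4
y_3 = 3
z_3 = 1.5
w_3 = 1.5
d_3 = 1
x_4 = 6
y_4 = 5.5
z_4 = 6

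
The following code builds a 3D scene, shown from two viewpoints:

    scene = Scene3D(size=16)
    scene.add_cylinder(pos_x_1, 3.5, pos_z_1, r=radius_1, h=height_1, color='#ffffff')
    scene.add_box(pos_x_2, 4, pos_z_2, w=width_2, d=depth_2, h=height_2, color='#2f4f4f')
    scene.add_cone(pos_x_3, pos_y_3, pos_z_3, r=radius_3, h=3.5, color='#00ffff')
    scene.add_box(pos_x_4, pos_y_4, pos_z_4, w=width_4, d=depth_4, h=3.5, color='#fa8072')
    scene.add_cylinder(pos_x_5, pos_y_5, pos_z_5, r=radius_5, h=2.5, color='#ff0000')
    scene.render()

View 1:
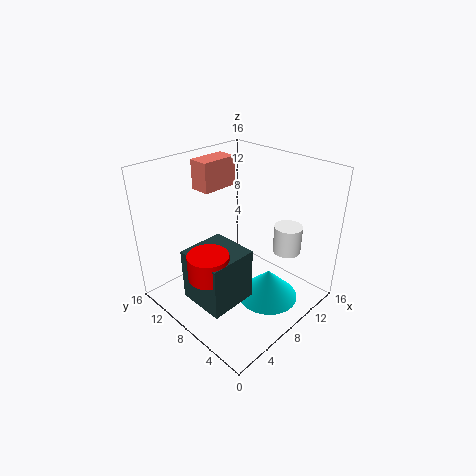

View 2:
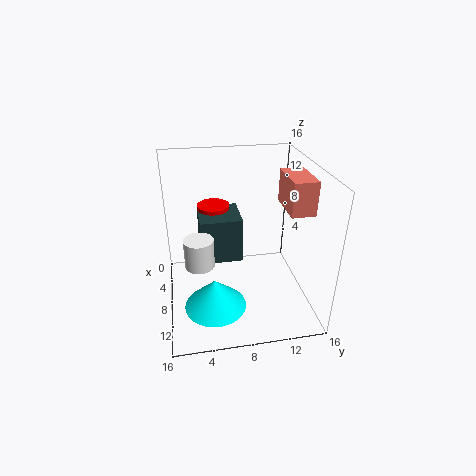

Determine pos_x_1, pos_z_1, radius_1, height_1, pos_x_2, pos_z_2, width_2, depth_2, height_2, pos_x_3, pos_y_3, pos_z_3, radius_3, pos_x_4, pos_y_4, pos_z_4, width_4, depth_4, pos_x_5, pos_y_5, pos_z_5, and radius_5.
pos_x_1 = 11; pos_z_1 = 7; radius_1 = 1.5; height_1 = 3; pos_x_2 = 1; pos_z_2 = 3.5; width_2 = 5; depth_2 = 5; height_2 = 5.5; pos_x_3 = 10; pos_y_3 = 5; pos_z_3 = 0.5; radius_3 = 3.5; pos_x_4 = 7.5; pos_y_4 = 12.5; pos_z_4 = 12; width_4 = 4.5; depth_4 = 2.5; pos_x_5 = 2; pos_y_5 = 6; pos_z_5 = 7; radius_5 = 2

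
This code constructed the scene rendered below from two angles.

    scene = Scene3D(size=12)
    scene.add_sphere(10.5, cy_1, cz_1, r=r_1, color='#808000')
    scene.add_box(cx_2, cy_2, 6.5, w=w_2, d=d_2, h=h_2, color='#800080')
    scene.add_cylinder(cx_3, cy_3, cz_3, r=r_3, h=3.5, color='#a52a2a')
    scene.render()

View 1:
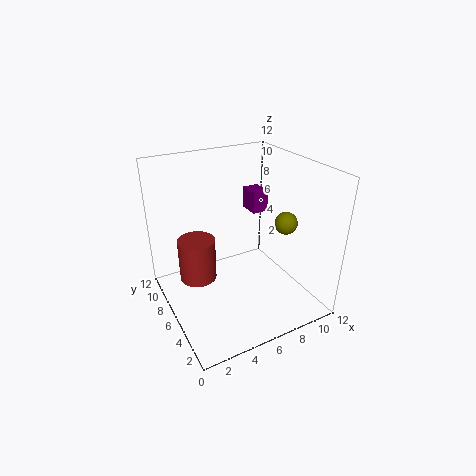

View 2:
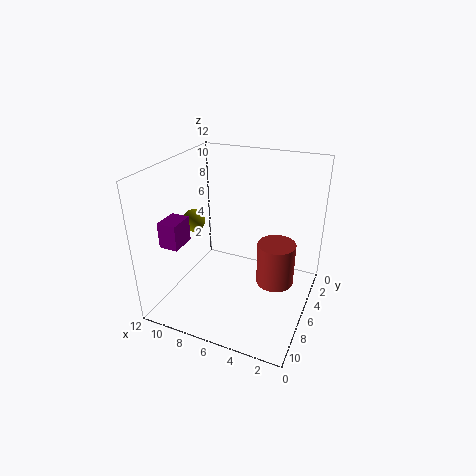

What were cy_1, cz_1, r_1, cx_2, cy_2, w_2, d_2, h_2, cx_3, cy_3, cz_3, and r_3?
cy_1 = 5.5; cz_1 = 6.5; r_1 = 1; cx_2 = 9; cy_2 = 8.5; w_2 = 1.5; d_2 = 2; h_2 = 2; cx_3 = 2.5; cy_3 = 6.5; cz_3 = 3; r_3 = 1.5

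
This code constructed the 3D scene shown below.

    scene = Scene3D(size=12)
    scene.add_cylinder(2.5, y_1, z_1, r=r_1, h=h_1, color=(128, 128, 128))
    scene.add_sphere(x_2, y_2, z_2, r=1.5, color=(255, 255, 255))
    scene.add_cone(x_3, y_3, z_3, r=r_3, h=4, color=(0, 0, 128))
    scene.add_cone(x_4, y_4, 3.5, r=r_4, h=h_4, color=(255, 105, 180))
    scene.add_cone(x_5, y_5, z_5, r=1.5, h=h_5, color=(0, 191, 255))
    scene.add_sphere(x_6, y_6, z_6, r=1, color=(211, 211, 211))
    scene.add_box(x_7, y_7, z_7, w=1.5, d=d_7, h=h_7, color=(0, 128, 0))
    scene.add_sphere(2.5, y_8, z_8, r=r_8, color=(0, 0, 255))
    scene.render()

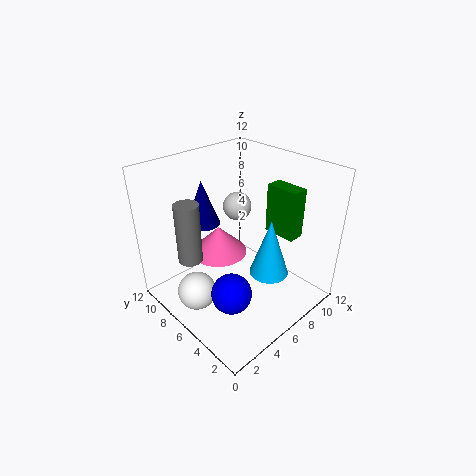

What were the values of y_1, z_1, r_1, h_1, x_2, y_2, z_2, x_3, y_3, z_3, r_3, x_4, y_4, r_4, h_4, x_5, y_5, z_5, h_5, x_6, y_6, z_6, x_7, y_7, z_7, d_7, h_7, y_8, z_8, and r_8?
y_1 = 8, z_1 = 4.5, r_1 = 1, h_1 = 5, x_2 = 1.5, y_2 = 6, z_2 = 3, x_3 = 5.5, y_3 = 10, z_3 = 6, r_3 = 1.5, x_4 = 6, y_4 = 8.5, r_4 = 2.5, h_4 = 2.5, x_5 = 6, y_5 = 2.5, z_5 = 4.5, h_5 = 4.5, x_6 = 4.5, y_6 = 4.5, z_6 = 10, x_7 = 10, y_7 = 3.5, z_7 = 5, d_7 = 3, h_7 = 4.5, y_8 = 3, z_8 = 4, r_8 = 1.5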